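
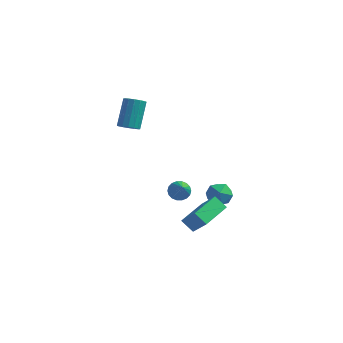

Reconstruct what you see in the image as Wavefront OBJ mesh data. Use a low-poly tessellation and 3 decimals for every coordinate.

v 0.643 -0.689 -2.734
v 1.308 -0.182 -3.2
v 1.752 -1.398 -1.92
v 2.417 -0.891 -2.386
v 1.83 -0.456 -1.768
v 1.144 -0.018 -2.272
v 1.916 -1.562 -2.848
v 1.23 -1.124 -3.352
v 2.095 -0.722 -3.27
v 2.041 -0.038 -2.603
v 1.019 -1.542 -2.517
v 0.965 -0.858 -1.85
v -1.669 1.108 -4.391
v -0.981 1.153 -4.66
v -0.991 -0.288 -2.889
v -0.988 1.393 -4.434
v -1.129 1.576 -4.2
v -1.378 1.667 -4.004
v -1.684 1.647 -3.884
v -1.987 1.52 -3.865
v -2.228 1.311 -3.951
v -2.357 1.062 -4.123
v -2.351 0.823 -4.349
v -2.209 0.639 -4.583
v -1.96 0.549 -4.779
v -1.654 0.569 -4.898
v -1.351 0.696 -4.917
v -1.111 0.904 -4.832
v -3.811 -1.986 3.093
v -3.136 -2.116 3.226
v -3.194 -0.804 4.8
v -3.869 -0.674 4.667
v -3.134 -1.838 2.994
v -3.192 -0.525 4.568
v -3.314 -1.599 2.789
v -3.371 -0.287 4.362
v -3.627 -1.464 2.665
v -3.684 -0.152 4.239
v -3.989 -1.469 2.656
v -4.046 -0.157 4.229
v -4.303 -1.613 2.764
v -4.361 -0.3 4.338
v -4.486 -1.856 2.96
v -4.544 -0.544 4.534
v -4.488 -2.135 3.192
v -4.546 -0.822 4.766
v -4.309 -2.373 3.398
v -4.366 -1.061 4.971
v -3.996 -2.508 3.521
v -4.053 -1.196 5.095
v -3.634 -2.503 3.531
v -3.691 -1.191 5.104
v -3.319 -2.36 3.422
v -3.377 -1.047 4.996
v 0.433 -4.673 -2.396
v 1.388 -5.113 -1.15
v 1.047 -2.699 -2.169
v 2.002 -3.139 -0.923
v 1.218 -4.841 -3.057
v 2.173 -5.281 -1.811
v 1.832 -2.867 -2.83
v 2.787 -3.307 -1.584
f 1 12 6
f 1 6 2
f 1 2 8
f 1 8 11
f 1 11 12
f 2 6 10
f 6 12 5
f 12 11 3
f 11 8 7
f 8 2 9
f 4 10 5
f 4 5 3
f 4 3 7
f 4 7 9
f 4 9 10
f 5 10 6
f 3 5 12
f 7 3 11
f 9 7 8
f 10 9 2
f 14 13 16
f 14 16 15
f 16 13 17
f 16 17 15
f 17 13 18
f 17 18 15
f 18 13 19
f 18 19 15
f 19 13 20
f 19 20 15
f 20 13 21
f 20 21 15
f 21 13 22
f 21 22 15
f 22 13 23
f 22 23 15
f 23 13 24
f 23 24 15
f 24 13 25
f 24 25 15
f 25 13 26
f 25 26 15
f 26 13 27
f 26 27 15
f 27 13 28
f 27 28 15
f 28 13 14
f 28 14 15
f 30 29 33
f 30 33 31
f 31 33 34
f 31 34 32
f 33 29 35
f 33 35 34
f 34 35 36
f 34 36 32
f 35 29 37
f 35 37 36
f 36 37 38
f 36 38 32
f 37 29 39
f 37 39 38
f 38 39 40
f 38 40 32
f 39 29 41
f 39 41 40
f 40 41 42
f 40 42 32
f 41 29 43
f 41 43 42
f 42 43 44
f 42 44 32
f 43 29 45
f 43 45 44
f 44 45 46
f 44 46 32
f 45 29 47
f 45 47 46
f 46 47 48
f 46 48 32
f 47 29 49
f 47 49 48
f 48 49 50
f 48 50 32
f 49 29 51
f 49 51 50
f 50 51 52
f 50 52 32
f 51 29 53
f 51 53 52
f 52 53 54
f 52 54 32
f 53 29 30
f 53 30 54
f 54 30 31
f 54 31 32
f 56 58 55
f 59 56 55
f 55 58 57
f 57 59 55
f 56 62 58
f 60 56 59
f 60 62 56
f 58 62 57
f 61 59 57
f 57 62 61
f 61 60 59
f 62 60 61



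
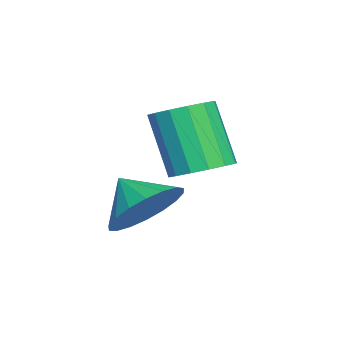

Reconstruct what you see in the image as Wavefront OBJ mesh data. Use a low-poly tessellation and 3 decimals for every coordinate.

v 0.031 -1.35 1.914
v 0.915 -1.866 2.027
v -0.491 -2.09 2.606
v 0.931 -1.56 2.368
v 0.77 -1.212 2.618
v 0.462 -0.891 2.73
v 0.068 -0.661 2.679
v -0.333 -0.568 2.477
v -0.661 -0.629 2.164
v -0.853 -0.833 1.801
v -0.87 -1.139 1.46
v -0.708 -1.487 1.21
v -0.4 -1.808 1.098
v -0.007 -2.038 1.149
v 0.394 -2.132 1.351
v 0.723 -2.07 1.664
v -0.841 -0.219 2.844
v -0.157 0.029 3.198
v -0.794 -0.572 4.851
v -1.479 -0.821 4.496
v -0.415 0.358 3.219
v -1.052 -0.243 4.871
v -0.788 0.533 3.138
v -1.425 -0.068 4.791
v -1.175 0.506 2.979
v -1.812 -0.095 4.631
v -1.472 0.285 2.784
v -2.11 -0.316 4.436
v -1.601 -0.072 2.605
v -2.238 -0.673 4.257
v -1.526 -0.468 2.489
v -2.163 -1.069 4.142
v -1.268 -0.797 2.469
v -1.905 -1.398 4.121
v -0.895 -0.972 2.549
v -1.532 -1.573 4.202
v -0.508 -0.945 2.709
v -1.145 -1.546 4.361
v -0.21 -0.724 2.904
v -0.848 -1.325 4.556
v -0.082 -0.367 3.083
v -0.719 -0.968 4.735
f 2 1 4
f 2 4 3
f 4 1 5
f 4 5 3
f 5 1 6
f 5 6 3
f 6 1 7
f 6 7 3
f 7 1 8
f 7 8 3
f 8 1 9
f 8 9 3
f 9 1 10
f 9 10 3
f 10 1 11
f 10 11 3
f 11 1 12
f 11 12 3
f 12 1 13
f 12 13 3
f 13 1 14
f 13 14 3
f 14 1 15
f 14 15 3
f 15 1 16
f 15 16 3
f 16 1 2
f 16 2 3
f 18 17 21
f 18 21 19
f 19 21 22
f 19 22 20
f 21 17 23
f 21 23 22
f 22 23 24
f 22 24 20
f 23 17 25
f 23 25 24
f 24 25 26
f 24 26 20
f 25 17 27
f 25 27 26
f 26 27 28
f 26 28 20
f 27 17 29
f 27 29 28
f 28 29 30
f 28 30 20
f 29 17 31
f 29 31 30
f 30 31 32
f 30 32 20
f 31 17 33
f 31 33 32
f 32 33 34
f 32 34 20
f 33 17 35
f 33 35 34
f 34 35 36
f 34 36 20
f 35 17 37
f 35 37 36
f 36 37 38
f 36 38 20
f 37 17 39
f 37 39 38
f 38 39 40
f 38 40 20
f 39 17 41
f 39 41 40
f 40 41 42
f 40 42 20
f 41 17 18
f 41 18 42
f 42 18 19
f 42 19 20



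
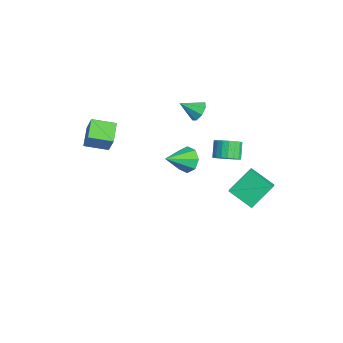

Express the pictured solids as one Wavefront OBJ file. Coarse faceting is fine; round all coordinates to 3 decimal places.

v -3.358 -4.471 2.012
v -2.642 -4.336 3.425
v -2.925 -3.068 1.659
v -2.21 -2.933 3.072
v -2.19 -4.967 1.468
v -1.475 -4.832 2.881
v -1.758 -3.564 1.115
v -1.042 -3.429 2.528
v 0.584 2.9 0.751
v 1.135 3.449 1.067
v 0.348 3.769 1.886
v -0.204 3.22 1.569
v 0.952 3.653 0.812
v 0.165 3.972 1.631
v 0.697 3.707 0.545
v -0.091 4.026 1.364
v 0.418 3.601 0.318
v -0.369 3.921 1.137
v 0.173 3.357 0.178
v -0.614 3.676 0.997
v 0.009 3.022 0.15
v -0.779 3.342 0.969
v -0.042 2.663 0.242
v -0.829 2.983 1.061
v 0.032 2.351 0.434
v -0.755 2.671 1.253
v 0.215 2.148 0.689
v -0.572 2.467 1.508
v 0.471 2.094 0.956
v -0.317 2.413 1.775
v 0.749 2.199 1.183
v -0.038 2.519 2.002
v 0.994 2.444 1.323
v 0.207 2.763 2.142
v 1.159 2.778 1.351
v 0.371 3.098 2.17
v 1.209 3.137 1.259
v 0.422 3.457 2.078
v 3.091 2.309 0.322
v 3.732 2.023 0.852
v 2.687 3.703 1.563
v 3.328 3.417 2.094
v 4.212 3.343 -0.474
v 4.853 3.057 0.057
v 3.808 4.737 0.768
v 4.449 4.451 1.298
v -3.288 2.36 1.916
v -2.588 2.341 2.184
v -3.612 1.26 2.684
v -2.937 2.667 2.503
v -3.491 2.813 2.478
v -3.927 2.693 2.124
v -3.988 2.379 1.647
v -3.639 2.053 1.328
v -3.085 1.907 1.354
v -2.649 2.026 1.708
v -2.11 1.309 -1.434
v -1.485 1.834 -0.97
v -1.57 -0.209 -0.446
v -2.126 1.818 -0.644
v -2.758 1.503 -0.782
v -3.011 1.074 -1.301
v -2.736 0.783 -1.899
v -2.094 0.799 -2.224
v -1.462 1.114 -2.087
v -1.21 1.543 -1.567
f 2 4 1
f 5 2 1
f 1 4 3
f 3 5 1
f 2 8 4
f 6 2 5
f 6 8 2
f 4 8 3
f 7 5 3
f 3 8 7
f 7 6 5
f 8 6 7
f 10 9 13
f 10 13 11
f 11 13 14
f 11 14 12
f 13 9 15
f 13 15 14
f 14 15 16
f 14 16 12
f 15 9 17
f 15 17 16
f 16 17 18
f 16 18 12
f 17 9 19
f 17 19 18
f 18 19 20
f 18 20 12
f 19 9 21
f 19 21 20
f 20 21 22
f 20 22 12
f 21 9 23
f 21 23 22
f 22 23 24
f 22 24 12
f 23 9 25
f 23 25 24
f 24 25 26
f 24 26 12
f 25 9 27
f 25 27 26
f 26 27 28
f 26 28 12
f 27 9 29
f 27 29 28
f 28 29 30
f 28 30 12
f 29 9 31
f 29 31 30
f 30 31 32
f 30 32 12
f 31 9 33
f 31 33 32
f 32 33 34
f 32 34 12
f 33 9 35
f 33 35 34
f 34 35 36
f 34 36 12
f 35 9 37
f 35 37 36
f 36 37 38
f 36 38 12
f 37 9 10
f 37 10 38
f 38 10 11
f 38 11 12
f 40 42 39
f 43 40 39
f 39 42 41
f 41 43 39
f 40 46 42
f 44 40 43
f 44 46 40
f 42 46 41
f 45 43 41
f 41 46 45
f 45 44 43
f 46 44 45
f 48 47 50
f 48 50 49
f 50 47 51
f 50 51 49
f 51 47 52
f 51 52 49
f 52 47 53
f 52 53 49
f 53 47 54
f 53 54 49
f 54 47 55
f 54 55 49
f 55 47 56
f 55 56 49
f 56 47 48
f 56 48 49
f 58 57 60
f 58 60 59
f 60 57 61
f 60 61 59
f 61 57 62
f 61 62 59
f 62 57 63
f 62 63 59
f 63 57 64
f 63 64 59
f 64 57 65
f 64 65 59
f 65 57 66
f 65 66 59
f 66 57 58
f 66 58 59



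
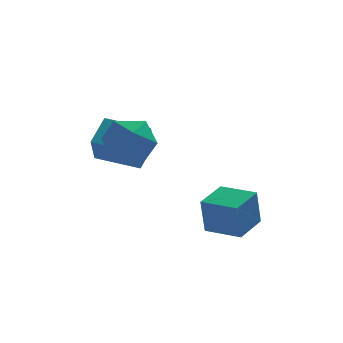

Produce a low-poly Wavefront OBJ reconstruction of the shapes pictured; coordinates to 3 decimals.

v 0.626 -0.117 -4.713
v 0.416 -0.338 -3
v 1.602 1.157 -4.43
v 1.392 0.936 -2.717
v 1.948 -1.136 -4.683
v 1.738 -1.357 -2.97
v 2.924 0.138 -4.4
v 2.714 -0.083 -2.687
v -3.809 1.573 -0.249
v -3.175 2.621 0.668
v -3.607 2.6 -1.562
v -2.973 3.648 -0.646
v -1.987 0.772 -0.594
v -1.353 1.82 0.322
v -1.785 1.799 -1.908
v -1.151 2.847 -0.991
v -2.48 0.086 1.212
v -1.791 -0.824 1.723
v -3.109 -1.196 -0.223
v -2.42 -2.106 0.288
v -3.429 -1.673 0.889
v -3.039 -0.88 1.776
v -1.861 -1.14 -0.276
v -1.471 -0.347 0.611
v -1.408 -1.582 0.804
v -2.377 -1.911 1.524
v -2.523 -0.109 -0.024
v -3.492 -0.438 0.696
f 2 4 1
f 5 2 1
f 1 4 3
f 3 5 1
f 2 8 4
f 6 2 5
f 6 8 2
f 4 8 3
f 7 5 3
f 3 8 7
f 7 6 5
f 8 6 7
f 10 12 9
f 13 10 9
f 9 12 11
f 11 13 9
f 10 16 12
f 14 10 13
f 14 16 10
f 12 16 11
f 15 13 11
f 11 16 15
f 15 14 13
f 16 14 15
f 17 28 22
f 17 22 18
f 17 18 24
f 17 24 27
f 17 27 28
f 18 22 26
f 22 28 21
f 28 27 19
f 27 24 23
f 24 18 25
f 20 26 21
f 20 21 19
f 20 19 23
f 20 23 25
f 20 25 26
f 21 26 22
f 19 21 28
f 23 19 27
f 25 23 24
f 26 25 18



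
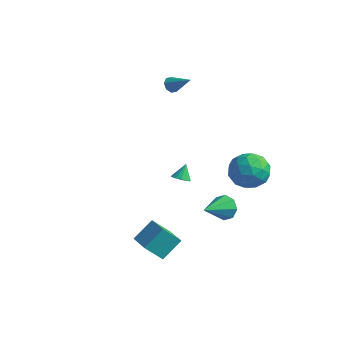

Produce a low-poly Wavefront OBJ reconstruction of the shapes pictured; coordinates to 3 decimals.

v 1.831 3.511 -1.39
v 2.999 3.92 -1.295
v 2.401 1.72 -0.685
v 3.569 2.129 -0.59
v 2.691 2.576 0.165
v 2.339 3.683 -0.271
v 3.061 1.957 -1.709
v 2.709 3.064 -2.145
v 3.759 2.959 -1.492
v 3.53 3.342 -0.334
v 1.87 2.298 -1.646
v 1.641 2.681 -0.488
v 2.365 3.873 -1.404
v 3.035 1.767 -0.576
v 2.519 2.03 -0.132
v 3.205 2.271 -0.076
v 1.977 3.734 -0.803
v 2.663 3.974 -0.747
v 2.482 3.184 0.111
v 2.737 1.666 -1.233
v 3.423 1.906 -1.177
v 2.195 3.369 -1.904
v 2.881 3.61 -1.848
v 2.918 2.456 -2.091
v 3.498 3.549 -1.464
v 3.833 2.496 -1.05
v 3.535 2.395 -1.707
v 3.328 3.045 -1.963
v 3.364 3.774 -0.784
v 3.699 2.721 -0.369
v 3.183 2.984 0.074
v 2.976 3.635 -0.182
v 3.81 3.209 -0.899
v 1.701 2.919 -1.611
v 2.036 1.866 -1.196
v 2.424 2.005 -1.798
v 2.217 2.656 -2.054
v 1.567 3.144 -0.93
v 1.902 2.091 -0.516
v 2.072 2.595 -0.017
v 1.865 3.245 -0.273
v 1.59 2.431 -1.081
v -2.771 2.67 3.529
v -2.475 2.76 3.074
v -1.529 2.83 4.371
v -2.631 3.115 3.238
v -2.87 3.209 3.572
v -3.051 2.987 3.88
v -3.068 2.579 3.983
v -2.911 2.225 3.819
v -2.673 2.131 3.486
v -2.492 2.352 3.177
v 2.892 0.591 -2.67
v 3.293 0.876 -2.002
v 2.888 -1.091 -1.95
v 2.662 0.905 -1.937
v 2.165 0.751 -2.302
v 2.095 0.502 -2.882
v 2.491 0.306 -3.338
v 3.122 0.277 -3.403
v 3.619 0.432 -3.038
v 3.689 0.68 -2.458
v 1.438 -3.506 -4.499
v 0.826 -4.238 -3.488
v 1.711 -2.395 -3.528
v 1.099 -3.127 -2.518
v 2.801 -4.153 -4.142
v 2.189 -4.885 -3.132
v 3.074 -3.042 -3.172
v 2.462 -3.774 -2.161
v 0.25 0.058 -1.342
v 0.793 0.148 -1.336
v 0.15 0.602 -0.498
v 0.684 0.363 -1.487
v 0.46 0.496 -1.6
v 0.179 0.512 -1.644
v -0.083 0.406 -1.607
v -0.255 0.207 -1.499
v -0.292 -0.032 -1.349
v -0.184 -0.247 -1.197
v 0.041 -0.381 -1.085
v 0.322 -0.397 -1.041
v 0.583 -0.291 -1.078
v 0.756 -0.092 -1.186
f 1 38 17
f 38 12 41
f 17 41 6
f 38 41 17
f 1 17 13
f 17 6 18
f 13 18 2
f 17 18 13
f 1 13 22
f 13 2 23
f 22 23 8
f 13 23 22
f 1 22 34
f 22 8 37
f 34 37 11
f 22 37 34
f 1 34 38
f 34 11 42
f 38 42 12
f 34 42 38
f 2 18 29
f 18 6 32
f 29 32 10
f 18 32 29
f 6 41 19
f 41 12 40
f 19 40 5
f 41 40 19
f 12 42 39
f 42 11 35
f 39 35 3
f 42 35 39
f 11 37 36
f 37 8 24
f 36 24 7
f 37 24 36
f 8 23 28
f 23 2 25
f 28 25 9
f 23 25 28
f 4 30 16
f 30 10 31
f 16 31 5
f 30 31 16
f 4 16 14
f 16 5 15
f 14 15 3
f 16 15 14
f 4 14 21
f 14 3 20
f 21 20 7
f 14 20 21
f 4 21 26
f 21 7 27
f 26 27 9
f 21 27 26
f 4 26 30
f 26 9 33
f 30 33 10
f 26 33 30
f 5 31 19
f 31 10 32
f 19 32 6
f 31 32 19
f 3 15 39
f 15 5 40
f 39 40 12
f 15 40 39
f 7 20 36
f 20 3 35
f 36 35 11
f 20 35 36
f 9 27 28
f 27 7 24
f 28 24 8
f 27 24 28
f 10 33 29
f 33 9 25
f 29 25 2
f 33 25 29
f 44 43 46
f 44 46 45
f 46 43 47
f 46 47 45
f 47 43 48
f 47 48 45
f 48 43 49
f 48 49 45
f 49 43 50
f 49 50 45
f 50 43 51
f 50 51 45
f 51 43 52
f 51 52 45
f 52 43 44
f 52 44 45
f 54 53 56
f 54 56 55
f 56 53 57
f 56 57 55
f 57 53 58
f 57 58 55
f 58 53 59
f 58 59 55
f 59 53 60
f 59 60 55
f 60 53 61
f 60 61 55
f 61 53 62
f 61 62 55
f 62 53 54
f 62 54 55
f 64 66 63
f 67 64 63
f 63 66 65
f 65 67 63
f 64 70 66
f 68 64 67
f 68 70 64
f 66 70 65
f 69 67 65
f 65 70 69
f 69 68 67
f 70 68 69
f 72 71 74
f 72 74 73
f 74 71 75
f 74 75 73
f 75 71 76
f 75 76 73
f 76 71 77
f 76 77 73
f 77 71 78
f 77 78 73
f 78 71 79
f 78 79 73
f 79 71 80
f 79 80 73
f 80 71 81
f 80 81 73
f 81 71 82
f 81 82 73
f 82 71 83
f 82 83 73
f 83 71 84
f 83 84 73
f 84 71 72
f 84 72 73



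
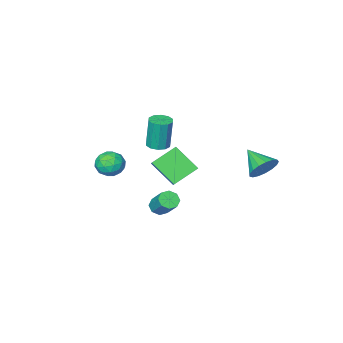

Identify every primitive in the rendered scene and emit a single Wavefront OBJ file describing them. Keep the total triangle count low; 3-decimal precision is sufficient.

v 3.898 3.045 -1.927
v 4.159 3.428 -2.324
v 4.282 4.498 -1.209
v 4.022 4.115 -0.813
v 3.694 3.471 -2.313
v 3.817 4.541 -1.199
v 3.349 3.264 -2.077
v 3.472 4.334 -0.962
v 3.326 2.929 -1.752
v 3.449 3.999 -0.638
v 3.638 2.662 -1.531
v 3.761 3.732 -0.416
v 4.103 2.619 -1.541
v 4.226 3.689 -0.427
v 4.448 2.826 -1.778
v 4.571 3.896 -0.663
v 4.471 3.161 -2.102
v 4.594 4.231 -0.988
v -2.095 4.267 -0.527
v -1.466 4.629 0.086
v -2.045 2.833 0.267
v -1.869 4.72 0.277
v -2.324 4.708 0.283
v -2.726 4.594 0.104
v -2.983 4.406 -0.22
v -3.038 4.186 -0.614
v -2.876 3.984 -0.988
v -2.535 3.848 -1.257
v -2.094 3.807 -1.358
v -1.653 3.872 -1.269
v -1.313 4.027 -1.01
v -1.152 4.237 -0.64
v -1.208 4.455 -0.244
v 1.398 -1.428 -1.769
v -0.082 -1.241 -0.913
v 0.838 -0.092 -3.029
v -0.642 0.095 -2.173
v 1.782 -0.775 -1.247
v 0.302 -0.588 -0.391
v 1.222 0.561 -2.507
v -0.258 0.748 -1.651
v -0.691 -3.783 -2.122
v -0.006 -3.998 -2.066
v -0.144 -3.912 -0.023
v -0.829 -3.697 -0.078
v -0.01 -3.553 -2.085
v -0.148 -3.467 -0.042
v -0.273 -3.197 -2.118
v -0.411 -3.11 -0.075
v -0.697 -3.064 -2.153
v -0.835 -2.978 -0.109
v -1.118 -3.206 -2.175
v -1.256 -3.119 -0.131
v -1.376 -3.568 -2.177
v -1.514 -3.482 -0.134
v -1.372 -4.013 -2.158
v -1.51 -3.927 -0.115
v -1.109 -4.37 -2.125
v -1.247 -4.283 -0.082
v -0.685 -4.502 -2.091
v -0.823 -4.416 -0.047
v -0.264 -4.361 -2.069
v -0.402 -4.274 -0.025
v 1.971 -3.184 -2.706
v 2.716 -2.68 -2.448
v 2.724 -4.46 -2.392
v 3.469 -3.956 -2.134
v 2.693 -3.943 -1.612
v 2.227 -3.155 -1.806
v 3.213 -3.985 -3.034
v 2.747 -3.197 -3.228
v 3.484 -3.176 -2.651
v 3.162 -3.15 -1.772
v 2.278 -3.99 -3.068
v 1.956 -3.964 -2.189
v 2.277 -2.82 -2.604
v 3.163 -4.32 -2.236
v 2.706 -4.312 -1.929
v 3.144 -4.016 -1.777
v 1.99 -3.099 -2.227
v 2.428 -2.803 -2.076
v 2.414 -3.545 -1.584
v 3.012 -4.337 -2.764
v 3.45 -4.041 -2.613
v 2.296 -3.124 -3.063
v 2.734 -2.828 -2.911
v 3.026 -3.595 -3.256
v 3.167 -2.815 -2.572
v 3.609 -3.565 -2.388
v 3.459 -3.582 -2.916
v 3.185 -3.119 -3.03
v 2.978 -2.8 -2.056
v 3.421 -3.55 -1.871
v 2.964 -3.542 -1.565
v 2.69 -3.079 -1.678
v 3.429 -3.091 -2.175
v 2.019 -3.59 -2.969
v 2.462 -4.34 -2.784
v 2.75 -4.061 -3.162
v 2.476 -3.598 -3.275
v 1.831 -3.575 -2.452
v 2.273 -4.325 -2.268
v 2.255 -4.021 -1.81
v 1.981 -3.558 -1.924
v 2.011 -4.049 -2.665
f 2 1 5
f 2 5 3
f 3 5 6
f 3 6 4
f 5 1 7
f 5 7 6
f 6 7 8
f 6 8 4
f 7 1 9
f 7 9 8
f 8 9 10
f 8 10 4
f 9 1 11
f 9 11 10
f 10 11 12
f 10 12 4
f 11 1 13
f 11 13 12
f 12 13 14
f 12 14 4
f 13 1 15
f 13 15 14
f 14 15 16
f 14 16 4
f 15 1 17
f 15 17 16
f 16 17 18
f 16 18 4
f 17 1 2
f 17 2 18
f 18 2 3
f 18 3 4
f 20 19 22
f 20 22 21
f 22 19 23
f 22 23 21
f 23 19 24
f 23 24 21
f 24 19 25
f 24 25 21
f 25 19 26
f 25 26 21
f 26 19 27
f 26 27 21
f 27 19 28
f 27 28 21
f 28 19 29
f 28 29 21
f 29 19 30
f 29 30 21
f 30 19 31
f 30 31 21
f 31 19 32
f 31 32 21
f 32 19 33
f 32 33 21
f 33 19 20
f 33 20 21
f 35 37 34
f 38 35 34
f 34 37 36
f 36 38 34
f 35 41 37
f 39 35 38
f 39 41 35
f 37 41 36
f 40 38 36
f 36 41 40
f 40 39 38
f 41 39 40
f 43 42 46
f 43 46 44
f 44 46 47
f 44 47 45
f 46 42 48
f 46 48 47
f 47 48 49
f 47 49 45
f 48 42 50
f 48 50 49
f 49 50 51
f 49 51 45
f 50 42 52
f 50 52 51
f 51 52 53
f 51 53 45
f 52 42 54
f 52 54 53
f 53 54 55
f 53 55 45
f 54 42 56
f 54 56 55
f 55 56 57
f 55 57 45
f 56 42 58
f 56 58 57
f 57 58 59
f 57 59 45
f 58 42 60
f 58 60 59
f 59 60 61
f 59 61 45
f 60 42 62
f 60 62 61
f 61 62 63
f 61 63 45
f 62 42 43
f 62 43 63
f 63 43 44
f 63 44 45
f 64 101 80
f 101 75 104
f 80 104 69
f 101 104 80
f 64 80 76
f 80 69 81
f 76 81 65
f 80 81 76
f 64 76 85
f 76 65 86
f 85 86 71
f 76 86 85
f 64 85 97
f 85 71 100
f 97 100 74
f 85 100 97
f 64 97 101
f 97 74 105
f 101 105 75
f 97 105 101
f 65 81 92
f 81 69 95
f 92 95 73
f 81 95 92
f 69 104 82
f 104 75 103
f 82 103 68
f 104 103 82
f 75 105 102
f 105 74 98
f 102 98 66
f 105 98 102
f 74 100 99
f 100 71 87
f 99 87 70
f 100 87 99
f 71 86 91
f 86 65 88
f 91 88 72
f 86 88 91
f 67 93 79
f 93 73 94
f 79 94 68
f 93 94 79
f 67 79 77
f 79 68 78
f 77 78 66
f 79 78 77
f 67 77 84
f 77 66 83
f 84 83 70
f 77 83 84
f 67 84 89
f 84 70 90
f 89 90 72
f 84 90 89
f 67 89 93
f 89 72 96
f 93 96 73
f 89 96 93
f 68 94 82
f 94 73 95
f 82 95 69
f 94 95 82
f 66 78 102
f 78 68 103
f 102 103 75
f 78 103 102
f 70 83 99
f 83 66 98
f 99 98 74
f 83 98 99
f 72 90 91
f 90 70 87
f 91 87 71
f 90 87 91
f 73 96 92
f 96 72 88
f 92 88 65
f 96 88 92



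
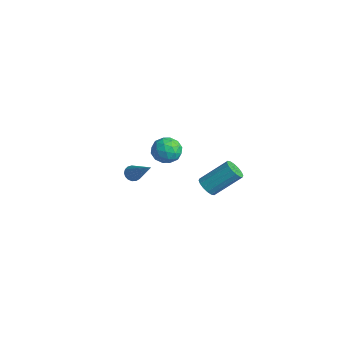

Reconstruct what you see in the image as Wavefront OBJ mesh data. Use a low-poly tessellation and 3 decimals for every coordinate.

v 3.647 -2.037 3.167
v 3.998 -2.469 3.482
v 4.544 -1.115 4.729
v 4.193 -0.683 4.413
v 4.202 -2.342 3.255
v 4.749 -0.988 4.502
v 4.258 -2.134 3.004
v 4.804 -0.78 4.25
v 4.15 -1.899 2.796
v 4.696 -0.545 4.043
v 3.907 -1.702 2.688
v 4.454 -0.347 3.935
v 3.595 -1.594 2.708
v 4.141 -0.24 3.955
v 3.296 -1.605 2.851
v 3.842 -0.251 4.098
v 3.091 -1.732 3.078
v 3.638 -0.378 4.325
v 3.036 -1.94 3.33
v 3.582 -0.586 4.576
v 3.144 -2.175 3.537
v 3.69 -0.821 4.784
v 3.386 -2.373 3.645
v 3.933 -1.018 4.892
v 3.699 -2.48 3.625
v 4.245 -1.126 4.872
v -2.86 0.286 1.354
v -2.381 -0.39 0.918
v -4.079 -0.61 1.402
v -3.6 -1.286 0.966
v -3.381 -1.048 1.845
v -2.627 -0.495 1.815
v -3.833 -0.505 0.505
v -3.079 0.048 0.475
v -2.982 -0.879 0.394
v -2.703 -1.214 1.222
v -3.757 0.214 1.098
v -3.478 -0.121 1.926
v -2.513 0.027 1.132
v -3.947 -1.027 1.188
v -3.818 -0.887 1.705
v -3.536 -1.284 1.449
v -2.658 -0.035 1.659
v -2.376 -0.432 1.403
v -2.964 -0.819 1.947
v -4.084 -0.568 0.917
v -3.802 -0.965 0.661
v -2.924 0.284 0.871
v -2.642 -0.113 0.615
v -3.496 -0.181 0.373
v -2.585 -0.658 0.568
v -3.302 -1.185 0.596
v -3.439 -0.726 0.325
v -2.995 -0.4 0.307
v -2.421 -0.855 1.054
v -3.138 -1.382 1.082
v -3.009 -1.242 1.599
v -2.566 -0.917 1.581
v -2.774 -1.143 0.746
v -3.322 0.382 1.238
v -4.039 -0.145 1.266
v -3.894 -0.083 0.739
v -3.451 0.242 0.721
v -3.158 0.185 1.724
v -3.875 -0.342 1.752
v -3.465 -0.6 2.013
v -3.021 -0.274 1.995
v -3.686 0.143 1.574
v -1.065 -3.798 1.842
v -0.78 -3.552 1.484
v 0.525 -3.582 3.258
v -0.905 -3.368 1.597
v -1.066 -3.283 1.765
v -1.228 -3.316 1.952
v -1.352 -3.459 2.113
v -1.411 -3.68 2.212
v -1.39 -3.928 2.227
v -1.295 -4.145 2.153
v -1.147 -4.284 2.008
v -0.981 -4.311 1.825
v -0.833 -4.22 1.646
v -0.739 -4.033 1.512
v -0.72 -3.791 1.453
f 2 1 5
f 2 5 3
f 3 5 6
f 3 6 4
f 5 1 7
f 5 7 6
f 6 7 8
f 6 8 4
f 7 1 9
f 7 9 8
f 8 9 10
f 8 10 4
f 9 1 11
f 9 11 10
f 10 11 12
f 10 12 4
f 11 1 13
f 11 13 12
f 12 13 14
f 12 14 4
f 13 1 15
f 13 15 14
f 14 15 16
f 14 16 4
f 15 1 17
f 15 17 16
f 16 17 18
f 16 18 4
f 17 1 19
f 17 19 18
f 18 19 20
f 18 20 4
f 19 1 21
f 19 21 20
f 20 21 22
f 20 22 4
f 21 1 23
f 21 23 22
f 22 23 24
f 22 24 4
f 23 1 25
f 23 25 24
f 24 25 26
f 24 26 4
f 25 1 2
f 25 2 26
f 26 2 3
f 26 3 4
f 27 64 43
f 64 38 67
f 43 67 32
f 64 67 43
f 27 43 39
f 43 32 44
f 39 44 28
f 43 44 39
f 27 39 48
f 39 28 49
f 48 49 34
f 39 49 48
f 27 48 60
f 48 34 63
f 60 63 37
f 48 63 60
f 27 60 64
f 60 37 68
f 64 68 38
f 60 68 64
f 28 44 55
f 44 32 58
f 55 58 36
f 44 58 55
f 32 67 45
f 67 38 66
f 45 66 31
f 67 66 45
f 38 68 65
f 68 37 61
f 65 61 29
f 68 61 65
f 37 63 62
f 63 34 50
f 62 50 33
f 63 50 62
f 34 49 54
f 49 28 51
f 54 51 35
f 49 51 54
f 30 56 42
f 56 36 57
f 42 57 31
f 56 57 42
f 30 42 40
f 42 31 41
f 40 41 29
f 42 41 40
f 30 40 47
f 40 29 46
f 47 46 33
f 40 46 47
f 30 47 52
f 47 33 53
f 52 53 35
f 47 53 52
f 30 52 56
f 52 35 59
f 56 59 36
f 52 59 56
f 31 57 45
f 57 36 58
f 45 58 32
f 57 58 45
f 29 41 65
f 41 31 66
f 65 66 38
f 41 66 65
f 33 46 62
f 46 29 61
f 62 61 37
f 46 61 62
f 35 53 54
f 53 33 50
f 54 50 34
f 53 50 54
f 36 59 55
f 59 35 51
f 55 51 28
f 59 51 55
f 70 69 72
f 70 72 71
f 72 69 73
f 72 73 71
f 73 69 74
f 73 74 71
f 74 69 75
f 74 75 71
f 75 69 76
f 75 76 71
f 76 69 77
f 76 77 71
f 77 69 78
f 77 78 71
f 78 69 79
f 78 79 71
f 79 69 80
f 79 80 71
f 80 69 81
f 80 81 71
f 81 69 82
f 81 82 71
f 82 69 83
f 82 83 71
f 83 69 70
f 83 70 71



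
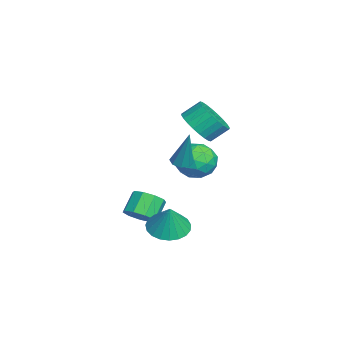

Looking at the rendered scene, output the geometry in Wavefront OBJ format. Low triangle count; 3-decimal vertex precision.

v 2.035 -0.812 -3.497
v 2.934 -1.164 -3.826
v 2.585 -0.728 -2.083
v 2.982 -0.745 -3.87
v 2.866 -0.338 -3.849
v 2.607 -0.012 -3.768
v 2.248 0.175 -3.64
v 1.853 0.191 -3.487
v 1.489 0.034 -3.336
v 1.22 -0.27 -3.213
v 1.091 -0.667 -3.139
v 1.126 -1.09 -3.127
v 1.318 -1.464 -3.179
v 1.634 -1.726 -3.286
v 2.019 -1.83 -3.43
v 2.407 -1.758 -3.585
v 2.731 -1.523 -3.725
v -0.487 -2.192 -4.295
v 0.05 -2.443 -3.701
v -0.735 -2.02 -2.811
v -1.273 -1.768 -3.405
v 0.167 -1.902 -3.855
v -0.618 -1.479 -2.965
v -0.022 -1.497 -4.215
v -0.808 -1.073 -3.325
v -0.429 -1.416 -4.613
v -1.215 -0.993 -3.723
v -0.863 -1.699 -4.861
v -1.649 -1.275 -3.972
v -1.122 -2.212 -4.845
v -1.907 -1.788 -3.956
v -1.083 -2.715 -4.571
v -1.868 -2.292 -3.682
v -0.766 -2.974 -4.168
v -1.551 -2.551 -3.279
v -0.318 -2.867 -3.824
v -1.104 -2.443 -2.935
v 0.645 1.182 0.206
v 1.218 0.449 -0.284
v -0.778 0.351 -0.216
v -0.205 -0.382 -0.706
v -0.173 -0.304 0.342
v 0.707 0.21 0.603
v -0.267 0.59 -1.103
v 0.613 1.104 -0.842
v 0.655 0.083 -1.093
v 0.713 -0.469 -0.2
v -0.273 1.269 -0.3
v -0.215 0.717 0.593
v 1.057 0.889 -0.002
v -0.617 -0.089 -0.498
v -0.598 -0.042 0.118
v -0.261 -0.473 -0.17
v 0.756 0.748 0.519
v 1.093 0.317 0.231
v 0.275 -0.125 0.599
v -0.653 0.483 -0.731
v -0.316 0.052 -1.019
v 0.701 1.273 -0.33
v 1.038 0.842 -0.618
v 0.165 0.925 -1.099
v 1.062 0.243 -0.766
v 0.226 -0.246 -1.014
v 0.189 0.325 -1.247
v 0.707 0.627 -1.094
v 1.096 -0.082 -0.241
v 0.26 -0.57 -0.489
v 0.279 -0.524 0.127
v 0.796 -0.222 0.281
v 0.765 -0.297 -0.716
v 0.18 1.37 -0.011
v -0.656 0.882 -0.259
v -0.356 1.022 -0.781
v 0.161 1.324 -0.627
v 0.214 1.046 0.514
v -0.622 0.557 0.266
v -0.267 0.173 0.594
v 0.251 0.475 0.747
v -0.325 1.097 0.216
v 1.825 -0.244 0.528
v 2.177 0.116 0.362
v 2.355 0.124 2.452
v 1.811 0.277 0.432
v 1.453 0.132 0.558
v 1.314 -0.233 0.666
v 1.474 -0.605 0.693
v 1.84 -0.765 0.623
v 2.197 -0.621 0.497
v 2.337 -0.256 0.389
v -3.442 0.373 0.109
v -2.677 -0.016 0.749
v -2.853 0.859 1.49
v -3.618 1.247 0.851
v -2.456 0.238 0.502
v -2.632 1.113 1.244
v -2.385 0.512 0.196
v -2.561 1.387 0.937
v -2.474 0.765 -0.124
v -2.65 1.64 0.617
v -2.711 0.958 -0.408
v -2.887 1.833 0.333
v -3.06 1.062 -0.614
v -3.236 1.937 0.128
v -3.466 1.061 -0.709
v -3.642 1.936 0.032
v -3.869 0.956 -0.68
v -4.045 1.83 0.061
v -4.207 0.761 -0.53
v -4.383 1.636 0.211
v -4.428 0.507 -0.284
v -4.604 1.382 0.458
v -4.499 0.233 0.023
v -4.675 1.108 0.764
v -4.41 -0.02 0.343
v -4.586 0.855 1.084
v -4.173 -0.213 0.627
v -4.349 0.662 1.368
v -3.824 -0.317 0.832
v -4 0.558 1.574
v -3.418 -0.316 0.928
v -3.594 0.559 1.669
v -3.015 -0.21 0.899
v -3.191 0.664 1.64
f 2 1 4
f 2 4 3
f 4 1 5
f 4 5 3
f 5 1 6
f 5 6 3
f 6 1 7
f 6 7 3
f 7 1 8
f 7 8 3
f 8 1 9
f 8 9 3
f 9 1 10
f 9 10 3
f 10 1 11
f 10 11 3
f 11 1 12
f 11 12 3
f 12 1 13
f 12 13 3
f 13 1 14
f 13 14 3
f 14 1 15
f 14 15 3
f 15 1 16
f 15 16 3
f 16 1 17
f 16 17 3
f 17 1 2
f 17 2 3
f 19 18 22
f 19 22 20
f 20 22 23
f 20 23 21
f 22 18 24
f 22 24 23
f 23 24 25
f 23 25 21
f 24 18 26
f 24 26 25
f 25 26 27
f 25 27 21
f 26 18 28
f 26 28 27
f 27 28 29
f 27 29 21
f 28 18 30
f 28 30 29
f 29 30 31
f 29 31 21
f 30 18 32
f 30 32 31
f 31 32 33
f 31 33 21
f 32 18 34
f 32 34 33
f 33 34 35
f 33 35 21
f 34 18 36
f 34 36 35
f 35 36 37
f 35 37 21
f 36 18 19
f 36 19 37
f 37 19 20
f 37 20 21
f 38 75 54
f 75 49 78
f 54 78 43
f 75 78 54
f 38 54 50
f 54 43 55
f 50 55 39
f 54 55 50
f 38 50 59
f 50 39 60
f 59 60 45
f 50 60 59
f 38 59 71
f 59 45 74
f 71 74 48
f 59 74 71
f 38 71 75
f 71 48 79
f 75 79 49
f 71 79 75
f 39 55 66
f 55 43 69
f 66 69 47
f 55 69 66
f 43 78 56
f 78 49 77
f 56 77 42
f 78 77 56
f 49 79 76
f 79 48 72
f 76 72 40
f 79 72 76
f 48 74 73
f 74 45 61
f 73 61 44
f 74 61 73
f 45 60 65
f 60 39 62
f 65 62 46
f 60 62 65
f 41 67 53
f 67 47 68
f 53 68 42
f 67 68 53
f 41 53 51
f 53 42 52
f 51 52 40
f 53 52 51
f 41 51 58
f 51 40 57
f 58 57 44
f 51 57 58
f 41 58 63
f 58 44 64
f 63 64 46
f 58 64 63
f 41 63 67
f 63 46 70
f 67 70 47
f 63 70 67
f 42 68 56
f 68 47 69
f 56 69 43
f 68 69 56
f 40 52 76
f 52 42 77
f 76 77 49
f 52 77 76
f 44 57 73
f 57 40 72
f 73 72 48
f 57 72 73
f 46 64 65
f 64 44 61
f 65 61 45
f 64 61 65
f 47 70 66
f 70 46 62
f 66 62 39
f 70 62 66
f 81 80 83
f 81 83 82
f 83 80 84
f 83 84 82
f 84 80 85
f 84 85 82
f 85 80 86
f 85 86 82
f 86 80 87
f 86 87 82
f 87 80 88
f 87 88 82
f 88 80 89
f 88 89 82
f 89 80 81
f 89 81 82
f 91 90 94
f 91 94 92
f 92 94 95
f 92 95 93
f 94 90 96
f 94 96 95
f 95 96 97
f 95 97 93
f 96 90 98
f 96 98 97
f 97 98 99
f 97 99 93
f 98 90 100
f 98 100 99
f 99 100 101
f 99 101 93
f 100 90 102
f 100 102 101
f 101 102 103
f 101 103 93
f 102 90 104
f 102 104 103
f 103 104 105
f 103 105 93
f 104 90 106
f 104 106 105
f 105 106 107
f 105 107 93
f 106 90 108
f 106 108 107
f 107 108 109
f 107 109 93
f 108 90 110
f 108 110 109
f 109 110 111
f 109 111 93
f 110 90 112
f 110 112 111
f 111 112 113
f 111 113 93
f 112 90 114
f 112 114 113
f 113 114 115
f 113 115 93
f 114 90 116
f 114 116 115
f 115 116 117
f 115 117 93
f 116 90 118
f 116 118 117
f 117 118 119
f 117 119 93
f 118 90 120
f 118 120 119
f 119 120 121
f 119 121 93
f 120 90 122
f 120 122 121
f 121 122 123
f 121 123 93
f 122 90 91
f 122 91 123
f 123 91 92
f 123 92 93



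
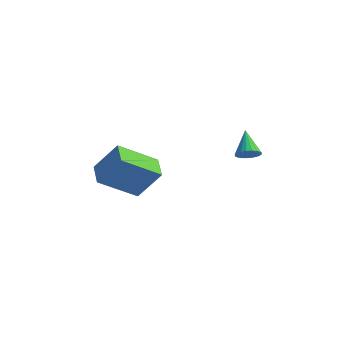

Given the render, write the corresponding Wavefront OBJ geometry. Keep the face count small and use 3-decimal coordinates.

v 2.81 -2.639 3.315
v 3.238 -2.339 3.181
v 2.35 -1.701 3.945
v 3.097 -2.296 3.013
v 2.905 -2.312 2.897
v 2.697 -2.384 2.853
v 2.509 -2.501 2.889
v 2.372 -2.642 2.999
v 2.312 -2.782 3.164
v 2.337 -2.897 3.354
v 2.445 -2.968 3.538
v 2.615 -2.982 3.684
v 2.819 -2.937 3.766
v 3.022 -2.84 3.77
v 3.188 -2.709 3.695
v 3.288 -2.565 3.554
v 3.306 -2.434 3.373
v -1.465 -3.681 0.184
v -2.836 -4.584 1.395
v -1.989 -2.785 0.258
v -3.36 -3.688 1.469
v -0.58 -3.272 1.491
v -1.951 -4.175 2.702
v -1.104 -2.376 1.565
v -2.475 -3.279 2.776
f 2 1 4
f 2 4 3
f 4 1 5
f 4 5 3
f 5 1 6
f 5 6 3
f 6 1 7
f 6 7 3
f 7 1 8
f 7 8 3
f 8 1 9
f 8 9 3
f 9 1 10
f 9 10 3
f 10 1 11
f 10 11 3
f 11 1 12
f 11 12 3
f 12 1 13
f 12 13 3
f 13 1 14
f 13 14 3
f 14 1 15
f 14 15 3
f 15 1 16
f 15 16 3
f 16 1 17
f 16 17 3
f 17 1 2
f 17 2 3
f 19 21 18
f 22 19 18
f 18 21 20
f 20 22 18
f 19 25 21
f 23 19 22
f 23 25 19
f 21 25 20
f 24 22 20
f 20 25 24
f 24 23 22
f 25 23 24



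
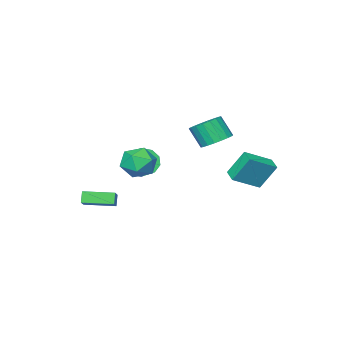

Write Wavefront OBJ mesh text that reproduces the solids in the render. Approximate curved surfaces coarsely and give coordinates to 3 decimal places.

v -0.053 -2.908 0.399
v 0.647 -2.85 -0.327
v 1.094 -1.955 0.176
v 0.393 -2.012 0.901
v 0.157 -2.506 -0.504
v 0.604 -1.611 -0.001
v -0.413 -2.316 -0.336
v 0.034 -1.42 0.166
v -0.846 -2.351 0.112
v -0.399 -1.456 0.614
v -0.976 -2.6 0.67
v -0.53 -1.704 1.172
v -0.754 -2.965 1.124
v -0.307 -2.07 1.627
v -0.264 -3.309 1.301
v 0.183 -2.414 1.804
v 0.306 -3.5 1.134
v 0.753 -2.604 1.636
v 0.739 -3.464 0.686
v 1.186 -2.569 1.188
v 0.87 -3.216 0.128
v 1.316 -2.32 0.63
v -4.508 1.985 -0.564
v -5.164 2.686 1.064
v -4.115 2.866 -0.785
v -4.771 3.567 0.843
v -2.869 1.473 0.317
v -3.525 2.174 1.945
v -2.476 2.354 0.096
v -3.132 3.055 1.724
v -3.605 -0.245 2.043
v -2.631 0.089 2.053
v -2.381 -0.68 3.387
v -3.355 -1.015 3.377
v -2.854 0.417 2.284
v -2.604 -0.352 3.618
v -3.226 0.613 2.467
v -2.975 -0.156 3.801
v -3.672 0.639 2.566
v -3.422 -0.13 3.9
v -4.106 0.49 2.561
v -3.856 -0.279 3.895
v -4.44 0.196 2.454
v -4.19 -0.573 3.788
v -4.609 -0.186 2.265
v -4.359 -0.955 3.599
v -4.579 -0.58 2.033
v -4.329 -1.349 3.367
v -4.356 -0.908 1.802
v -4.106 -1.677 3.136
v -3.985 -1.104 1.619
v -3.734 -1.873 2.953
v -3.538 -1.13 1.52
v -3.288 -1.899 2.854
v -3.104 -0.981 1.525
v -2.854 -1.75 2.859
v -2.77 -0.687 1.632
v -2.52 -1.456 2.966
v -2.601 -0.305 1.821
v -2.351 -1.074 3.155
v 3.221 -3.81 -1.424
v 3.963 -3.063 -0.808
v 1.911 -2.476 -1.464
v 2.653 -1.729 -0.848
v 3.527 -3.531 -2.132
v 4.269 -2.784 -1.516
v 2.217 -2.197 -2.172
v 2.959 -1.45 -1.556
v 2.568 1.441 2.663
v 3.42 0.739 3.008
v 2.02 0.161 1.412
v 2.872 -0.541 1.757
v 1.98 -0.325 2.461
v 2.319 0.466 3.234
v 3.121 0.434 1.186
v 3.46 1.225 1.959
v 3.762 0.117 2.095
v 3.057 -0.352 2.883
v 2.383 1.252 1.537
v 1.678 0.783 2.325
f 2 1 5
f 2 5 3
f 3 5 6
f 3 6 4
f 5 1 7
f 5 7 6
f 6 7 8
f 6 8 4
f 7 1 9
f 7 9 8
f 8 9 10
f 8 10 4
f 9 1 11
f 9 11 10
f 10 11 12
f 10 12 4
f 11 1 13
f 11 13 12
f 12 13 14
f 12 14 4
f 13 1 15
f 13 15 14
f 14 15 16
f 14 16 4
f 15 1 17
f 15 17 16
f 16 17 18
f 16 18 4
f 17 1 19
f 17 19 18
f 18 19 20
f 18 20 4
f 19 1 21
f 19 21 20
f 20 21 22
f 20 22 4
f 21 1 2
f 21 2 22
f 22 2 3
f 22 3 4
f 24 26 23
f 27 24 23
f 23 26 25
f 25 27 23
f 24 30 26
f 28 24 27
f 28 30 24
f 26 30 25
f 29 27 25
f 25 30 29
f 29 28 27
f 30 28 29
f 32 31 35
f 32 35 33
f 33 35 36
f 33 36 34
f 35 31 37
f 35 37 36
f 36 37 38
f 36 38 34
f 37 31 39
f 37 39 38
f 38 39 40
f 38 40 34
f 39 31 41
f 39 41 40
f 40 41 42
f 40 42 34
f 41 31 43
f 41 43 42
f 42 43 44
f 42 44 34
f 43 31 45
f 43 45 44
f 44 45 46
f 44 46 34
f 45 31 47
f 45 47 46
f 46 47 48
f 46 48 34
f 47 31 49
f 47 49 48
f 48 49 50
f 48 50 34
f 49 31 51
f 49 51 50
f 50 51 52
f 50 52 34
f 51 31 53
f 51 53 52
f 52 53 54
f 52 54 34
f 53 31 55
f 53 55 54
f 54 55 56
f 54 56 34
f 55 31 57
f 55 57 56
f 56 57 58
f 56 58 34
f 57 31 59
f 57 59 58
f 58 59 60
f 58 60 34
f 59 31 32
f 59 32 60
f 60 32 33
f 60 33 34
f 62 64 61
f 65 62 61
f 61 64 63
f 63 65 61
f 62 68 64
f 66 62 65
f 66 68 62
f 64 68 63
f 67 65 63
f 63 68 67
f 67 66 65
f 68 66 67
f 69 80 74
f 69 74 70
f 69 70 76
f 69 76 79
f 69 79 80
f 70 74 78
f 74 80 73
f 80 79 71
f 79 76 75
f 76 70 77
f 72 78 73
f 72 73 71
f 72 71 75
f 72 75 77
f 72 77 78
f 73 78 74
f 71 73 80
f 75 71 79
f 77 75 76
f 78 77 70



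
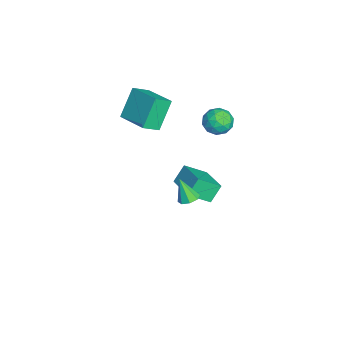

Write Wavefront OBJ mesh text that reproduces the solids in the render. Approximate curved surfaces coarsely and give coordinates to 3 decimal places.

v -3.855 -1.075 -4.951
v -3.527 -2.351 -4.025
v -4.373 -0.497 -3.971
v -4.046 -1.773 -3.046
v -2.054 -0.267 -4.474
v -1.727 -1.543 -3.549
v -2.573 0.311 -3.495
v -2.245 -0.965 -2.569
v 1.875 -1.441 -0.336
v 2.223 -0.987 -0.073
v 1.525 -1.959 1.016
v 1.765 -0.853 -0.139
v 1.371 -1.063 -0.321
v 1.272 -1.494 -0.512
v 1.526 -1.895 -0.6
v 1.984 -2.029 -0.533
v 2.378 -1.819 -0.351
v 2.477 -1.387 -0.16
v -2.572 0.388 3.167
v -2.006 0.857 2.623
v -1.634 -0.757 3.157
v -1.068 -0.288 2.613
v -1.187 -0.028 3.482
v -1.767 0.68 3.488
v -1.873 -0.58 2.292
v -2.453 0.128 2.298
v -1.574 0.259 2.082
v -1.15 0.6 2.817
v -2.49 -0.5 2.963
v -2.066 -0.159 3.698
v -2.371 0.723 2.896
v -1.269 -0.623 2.884
v -1.339 -0.47 3.395
v -1.006 -0.195 3.075
v -2.231 0.619 3.404
v -1.898 0.894 3.084
v -1.417 0.374 3.589
v -1.742 -0.794 2.696
v -1.409 -0.519 2.376
v -2.634 0.295 2.705
v -2.301 0.57 2.385
v -2.223 -0.274 2.191
v -1.784 0.647 2.258
v -1.233 -0.026 2.252
v -1.706 -0.198 2.064
v -2.047 0.218 2.067
v -1.535 0.847 2.69
v -0.984 0.174 2.685
v -1.054 0.327 3.195
v -1.395 0.743 3.199
v -1.281 0.496 2.373
v -2.656 -0.074 3.095
v -2.105 -0.747 3.09
v -2.245 -0.643 2.581
v -2.586 -0.227 2.585
v -2.407 0.126 3.528
v -1.856 -0.547 3.522
v -1.593 -0.118 3.713
v -1.934 0.298 3.716
v -2.359 -0.396 3.407
v -3.684 -4.372 1.398
v -4.652 -3.722 3.048
v -2.169 -3.093 1.782
v -3.136 -2.443 3.432
v -3.124 -5.237 2.068
v -4.091 -4.587 3.718
v -1.608 -3.958 2.452
v -2.576 -3.308 4.102
f 2 4 1
f 5 2 1
f 1 4 3
f 3 5 1
f 2 8 4
f 6 2 5
f 6 8 2
f 4 8 3
f 7 5 3
f 3 8 7
f 7 6 5
f 8 6 7
f 10 9 12
f 10 12 11
f 12 9 13
f 12 13 11
f 13 9 14
f 13 14 11
f 14 9 15
f 14 15 11
f 15 9 16
f 15 16 11
f 16 9 17
f 16 17 11
f 17 9 18
f 17 18 11
f 18 9 10
f 18 10 11
f 19 56 35
f 56 30 59
f 35 59 24
f 56 59 35
f 19 35 31
f 35 24 36
f 31 36 20
f 35 36 31
f 19 31 40
f 31 20 41
f 40 41 26
f 31 41 40
f 19 40 52
f 40 26 55
f 52 55 29
f 40 55 52
f 19 52 56
f 52 29 60
f 56 60 30
f 52 60 56
f 20 36 47
f 36 24 50
f 47 50 28
f 36 50 47
f 24 59 37
f 59 30 58
f 37 58 23
f 59 58 37
f 30 60 57
f 60 29 53
f 57 53 21
f 60 53 57
f 29 55 54
f 55 26 42
f 54 42 25
f 55 42 54
f 26 41 46
f 41 20 43
f 46 43 27
f 41 43 46
f 22 48 34
f 48 28 49
f 34 49 23
f 48 49 34
f 22 34 32
f 34 23 33
f 32 33 21
f 34 33 32
f 22 32 39
f 32 21 38
f 39 38 25
f 32 38 39
f 22 39 44
f 39 25 45
f 44 45 27
f 39 45 44
f 22 44 48
f 44 27 51
f 48 51 28
f 44 51 48
f 23 49 37
f 49 28 50
f 37 50 24
f 49 50 37
f 21 33 57
f 33 23 58
f 57 58 30
f 33 58 57
f 25 38 54
f 38 21 53
f 54 53 29
f 38 53 54
f 27 45 46
f 45 25 42
f 46 42 26
f 45 42 46
f 28 51 47
f 51 27 43
f 47 43 20
f 51 43 47
f 62 64 61
f 65 62 61
f 61 64 63
f 63 65 61
f 62 68 64
f 66 62 65
f 66 68 62
f 64 68 63
f 67 65 63
f 63 68 67
f 67 66 65
f 68 66 67



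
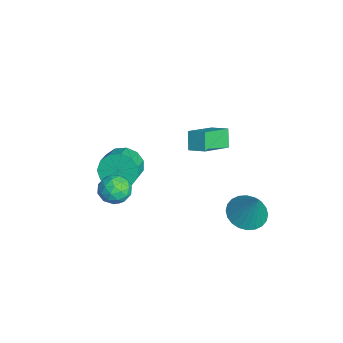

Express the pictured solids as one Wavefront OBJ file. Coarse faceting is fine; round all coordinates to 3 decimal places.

v -0.711 -2.07 0.364
v -0.088 -1.722 0.004
v 0.008 -3.118 0.596
v 0.631 -2.77 0.236
v 0.368 -2.491 0.937
v -0.077 -1.843 0.793
v -0.003 -2.997 -0.193
v -0.448 -2.349 -0.337
v 0.349 -2.295 -0.341
v 0.579 -1.982 0.358
v -0.659 -2.858 0.242
v -0.429 -2.545 0.941
v -0.463 -1.804 0.163
v 0.383 -3.036 0.437
v 0.228 -2.872 0.849
v 0.594 -2.668 0.637
v -0.456 -1.875 0.627
v -0.09 -1.671 0.416
v 0.178 -2.123 0.965
v 0.01 -3.169 0.184
v 0.376 -2.965 -0.027
v -0.674 -2.172 -0.037
v -0.308 -1.968 -0.249
v -0.258 -2.717 -0.365
v 0.161 -1.936 -0.251
v 0.584 -2.552 -0.114
v 0.211 -2.686 -0.367
v -0.051 -2.305 -0.451
v 0.295 -1.752 0.16
v 0.718 -2.369 0.297
v 0.563 -2.205 0.709
v 0.302 -1.824 0.624
v 0.553 -2.089 -0.042
v -0.798 -2.471 0.303
v -0.375 -3.088 0.44
v -0.382 -3.016 -0.024
v -0.643 -2.635 -0.109
v -0.664 -2.288 0.714
v -0.241 -2.904 0.851
v -0.029 -2.535 1.051
v -0.291 -2.154 0.967
v -0.633 -2.751 0.642
v -0.805 1.922 3.285
v 0.086 0.745 4.022
v -0.261 2.543 3.618
v 0.63 1.366 4.355
v -0.25 1.854 2.505
v 0.641 0.677 3.242
v 0.294 2.475 2.838
v 1.185 1.298 3.575
v 2.248 2.937 0.078
v 3.057 3.146 -0.33
v 2.972 3.263 1.682
v 2.895 3.471 -0.323
v 2.635 3.715 -0.255
v 2.316 3.84 -0.136
v 1.986 3.827 0.015
v 1.696 3.679 0.176
v 1.491 3.419 0.322
v 1.4 3.084 0.431
v 1.439 2.728 0.486
v 1.6 2.403 0.479
v 1.861 2.16 0.411
v 2.18 2.035 0.292
v 2.51 2.047 0.141
v 2.799 2.195 -0.02
v 3.005 2.456 -0.166
v 3.096 2.79 -0.275
v -3.648 -1.571 -1.515
v -3.38 -2.006 -2.328
v -2.384 -2.384 -1.798
v -2.652 -1.949 -0.985
v -3.178 -1.504 -2.35
v -2.182 -1.882 -1.819
v -3.126 -1.024 -2.106
v -2.13 -1.402 -1.576
v -3.239 -0.717 -1.675
v -2.243 -1.095 -1.145
v -3.482 -0.682 -1.193
v -2.486 -1.06 -0.663
v -3.778 -0.929 -0.814
v -2.782 -1.307 -0.283
v -4.033 -1.379 -0.657
v -3.037 -1.757 -0.126
v -4.165 -1.891 -0.772
v -3.169 -2.269 -0.242
v -4.133 -2.301 -1.124
v -3.137 -2.679 -0.593
v -3.948 -2.479 -1.6
v -2.952 -2.857 -1.069
v -3.667 -2.369 -2.049
v -2.671 -2.747 -1.518
f 1 38 17
f 38 12 41
f 17 41 6
f 38 41 17
f 1 17 13
f 17 6 18
f 13 18 2
f 17 18 13
f 1 13 22
f 13 2 23
f 22 23 8
f 13 23 22
f 1 22 34
f 22 8 37
f 34 37 11
f 22 37 34
f 1 34 38
f 34 11 42
f 38 42 12
f 34 42 38
f 2 18 29
f 18 6 32
f 29 32 10
f 18 32 29
f 6 41 19
f 41 12 40
f 19 40 5
f 41 40 19
f 12 42 39
f 42 11 35
f 39 35 3
f 42 35 39
f 11 37 36
f 37 8 24
f 36 24 7
f 37 24 36
f 8 23 28
f 23 2 25
f 28 25 9
f 23 25 28
f 4 30 16
f 30 10 31
f 16 31 5
f 30 31 16
f 4 16 14
f 16 5 15
f 14 15 3
f 16 15 14
f 4 14 21
f 14 3 20
f 21 20 7
f 14 20 21
f 4 21 26
f 21 7 27
f 26 27 9
f 21 27 26
f 4 26 30
f 26 9 33
f 30 33 10
f 26 33 30
f 5 31 19
f 31 10 32
f 19 32 6
f 31 32 19
f 3 15 39
f 15 5 40
f 39 40 12
f 15 40 39
f 7 20 36
f 20 3 35
f 36 35 11
f 20 35 36
f 9 27 28
f 27 7 24
f 28 24 8
f 27 24 28
f 10 33 29
f 33 9 25
f 29 25 2
f 33 25 29
f 44 46 43
f 47 44 43
f 43 46 45
f 45 47 43
f 44 50 46
f 48 44 47
f 48 50 44
f 46 50 45
f 49 47 45
f 45 50 49
f 49 48 47
f 50 48 49
f 52 51 54
f 52 54 53
f 54 51 55
f 54 55 53
f 55 51 56
f 55 56 53
f 56 51 57
f 56 57 53
f 57 51 58
f 57 58 53
f 58 51 59
f 58 59 53
f 59 51 60
f 59 60 53
f 60 51 61
f 60 61 53
f 61 51 62
f 61 62 53
f 62 51 63
f 62 63 53
f 63 51 64
f 63 64 53
f 64 51 65
f 64 65 53
f 65 51 66
f 65 66 53
f 66 51 67
f 66 67 53
f 67 51 68
f 67 68 53
f 68 51 52
f 68 52 53
f 70 69 73
f 70 73 71
f 71 73 74
f 71 74 72
f 73 69 75
f 73 75 74
f 74 75 76
f 74 76 72
f 75 69 77
f 75 77 76
f 76 77 78
f 76 78 72
f 77 69 79
f 77 79 78
f 78 79 80
f 78 80 72
f 79 69 81
f 79 81 80
f 80 81 82
f 80 82 72
f 81 69 83
f 81 83 82
f 82 83 84
f 82 84 72
f 83 69 85
f 83 85 84
f 84 85 86
f 84 86 72
f 85 69 87
f 85 87 86
f 86 87 88
f 86 88 72
f 87 69 89
f 87 89 88
f 88 89 90
f 88 90 72
f 89 69 91
f 89 91 90
f 90 91 92
f 90 92 72
f 91 69 70
f 91 70 92
f 92 70 71
f 92 71 72



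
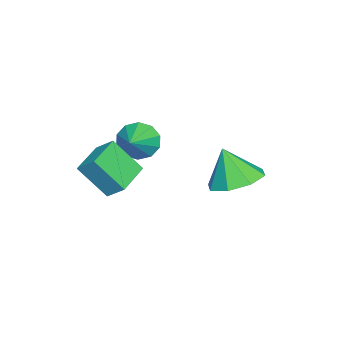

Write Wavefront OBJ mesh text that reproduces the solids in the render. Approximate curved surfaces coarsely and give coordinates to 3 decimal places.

v -2.363 -0.703 -1.457
v -2.045 -1.092 -2.067
v -1.257 -0.637 -0.923
v -2.025 -0.615 -2.166
v -2.134 -0.171 -1.995
v -2.331 0.07 -1.618
v -2.539 0.016 -1.18
v -2.681 -0.313 -0.848
v -2.7 -0.791 -0.748
v -2.591 -1.235 -0.92
v -2.395 -1.475 -1.296
v -2.187 -1.421 -1.734
v -0.404 -1.5 -0.803
v -0.235 -0.855 -0.26
v -0.457 -0.507 -1.966
v -0.288 0.138 -1.422
v 0.968 -1.678 -1.018
v 1.137 -1.033 -0.474
v 0.915 -0.685 -2.18
v 1.084 -0.04 -1.637
v -1.972 2.84 -2.505
v -1.259 3.515 -2.163
v -2.108 2.3 -1.155
v -1.998 3.806 -2.121
v -2.723 3.531 -2.304
v -3.007 2.851 -2.605
v -2.685 2.165 -2.847
v -1.946 1.874 -2.889
v -1.221 2.149 -2.706
v -0.937 2.829 -2.405
f 2 1 4
f 2 4 3
f 4 1 5
f 4 5 3
f 5 1 6
f 5 6 3
f 6 1 7
f 6 7 3
f 7 1 8
f 7 8 3
f 8 1 9
f 8 9 3
f 9 1 10
f 9 10 3
f 10 1 11
f 10 11 3
f 11 1 12
f 11 12 3
f 12 1 2
f 12 2 3
f 14 16 13
f 17 14 13
f 13 16 15
f 15 17 13
f 14 20 16
f 18 14 17
f 18 20 14
f 16 20 15
f 19 17 15
f 15 20 19
f 19 18 17
f 20 18 19
f 22 21 24
f 22 24 23
f 24 21 25
f 24 25 23
f 25 21 26
f 25 26 23
f 26 21 27
f 26 27 23
f 27 21 28
f 27 28 23
f 28 21 29
f 28 29 23
f 29 21 30
f 29 30 23
f 30 21 22
f 30 22 23



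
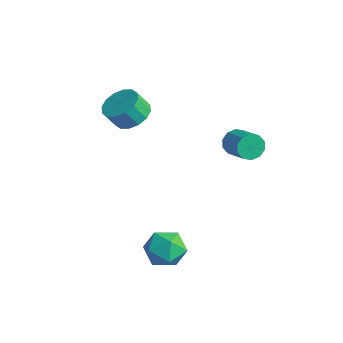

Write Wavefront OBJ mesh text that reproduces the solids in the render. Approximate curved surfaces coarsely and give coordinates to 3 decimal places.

v -2.645 -1.747 3.435
v -1.736 -1.987 3.416
v -1.866 -2.553 4.327
v -2.775 -2.313 4.345
v -1.752 -1.573 3.671
v -1.882 -2.138 4.582
v -2.007 -1.205 3.862
v -2.137 -1.771 4.773
v -2.433 -0.983 3.939
v -2.563 -1.549 4.85
v -2.916 -0.966 3.881
v -3.046 -1.531 4.792
v -3.326 -1.158 3.703
v -3.456 -1.723 4.614
v -3.554 -1.507 3.453
v -3.684 -2.073 4.364
v -3.538 -1.922 3.198
v -3.668 -2.487 4.109
v -3.283 -2.289 3.007
v -3.413 -2.855 3.918
v -2.857 -2.511 2.93
v -2.987 -3.077 3.841
v -2.374 -2.529 2.988
v -2.504 -3.094 3.899
v -1.964 -2.337 3.166
v -2.094 -2.902 4.077
v 2.5 -2.464 -1.678
v 3.382 -2.717 -1.208
v 1.918 -4.003 -1.412
v 2.8 -4.256 -0.942
v 2.152 -3.589 -0.498
v 2.512 -2.638 -0.662
v 2.788 -4.082 -1.958
v 3.148 -3.131 -2.122
v 3.56 -3.717 -1.381
v 3.167 -3.412 -0.479
v 2.133 -3.308 -2.141
v 1.74 -3.003 -1.239
v 0.924 1.308 2.658
v 1.151 1.611 2.069
v 2.382 1.554 2.512
v 2.156 1.252 3.102
v 1.062 1.924 2.354
v 2.294 1.867 2.798
v 0.921 2.002 2.756
v 2.153 1.945 3.199
v 0.781 1.815 3.12
v 2.013 1.758 3.564
v 0.696 1.435 3.308
v 1.927 1.378 3.751
v 0.698 1.006 3.248
v 1.929 0.949 3.691
v 0.786 0.693 2.962
v 2.018 0.636 3.406
v 0.927 0.615 2.561
v 2.159 0.558 3.004
v 1.067 0.802 2.196
v 2.299 0.745 2.64
v 1.153 1.182 2.009
v 2.384 1.125 2.452
f 2 1 5
f 2 5 3
f 3 5 6
f 3 6 4
f 5 1 7
f 5 7 6
f 6 7 8
f 6 8 4
f 7 1 9
f 7 9 8
f 8 9 10
f 8 10 4
f 9 1 11
f 9 11 10
f 10 11 12
f 10 12 4
f 11 1 13
f 11 13 12
f 12 13 14
f 12 14 4
f 13 1 15
f 13 15 14
f 14 15 16
f 14 16 4
f 15 1 17
f 15 17 16
f 16 17 18
f 16 18 4
f 17 1 19
f 17 19 18
f 18 19 20
f 18 20 4
f 19 1 21
f 19 21 20
f 20 21 22
f 20 22 4
f 21 1 23
f 21 23 22
f 22 23 24
f 22 24 4
f 23 1 25
f 23 25 24
f 24 25 26
f 24 26 4
f 25 1 2
f 25 2 26
f 26 2 3
f 26 3 4
f 27 38 32
f 27 32 28
f 27 28 34
f 27 34 37
f 27 37 38
f 28 32 36
f 32 38 31
f 38 37 29
f 37 34 33
f 34 28 35
f 30 36 31
f 30 31 29
f 30 29 33
f 30 33 35
f 30 35 36
f 31 36 32
f 29 31 38
f 33 29 37
f 35 33 34
f 36 35 28
f 40 39 43
f 40 43 41
f 41 43 44
f 41 44 42
f 43 39 45
f 43 45 44
f 44 45 46
f 44 46 42
f 45 39 47
f 45 47 46
f 46 47 48
f 46 48 42
f 47 39 49
f 47 49 48
f 48 49 50
f 48 50 42
f 49 39 51
f 49 51 50
f 50 51 52
f 50 52 42
f 51 39 53
f 51 53 52
f 52 53 54
f 52 54 42
f 53 39 55
f 53 55 54
f 54 55 56
f 54 56 42
f 55 39 57
f 55 57 56
f 56 57 58
f 56 58 42
f 57 39 59
f 57 59 58
f 58 59 60
f 58 60 42
f 59 39 40
f 59 40 60
f 60 40 41
f 60 41 42



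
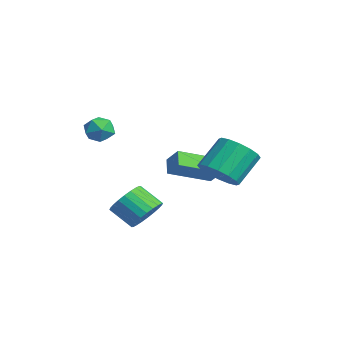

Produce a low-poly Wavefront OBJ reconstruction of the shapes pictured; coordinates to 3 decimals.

v -4.137 -3.159 0.536
v -3.552 -2.879 0.106
v -3.308 -3.601 1.374
v -2.723 -3.321 0.944
v -3.202 -2.833 1.314
v -3.714 -2.559 0.796
v -3.146 -3.921 0.684
v -3.658 -3.647 0.166
v -2.939 -3.35 0.197
v -2.974 -2.677 0.587
v -3.886 -3.803 0.893
v -3.921 -3.13 1.283
v 1.781 -2.723 -2.32
v 2.359 -3.384 -2.388
v 1.636 -4.097 -1.609
v 1.059 -3.437 -1.54
v 2.484 -3.214 -2.117
v 1.761 -3.927 -1.338
v 2.501 -2.969 -1.877
v 1.778 -3.682 -1.098
v 2.409 -2.687 -1.704
v 1.686 -3.4 -0.925
v 2.222 -2.41 -1.625
v 1.499 -3.124 -0.846
v 1.967 -2.182 -1.651
v 1.244 -2.895 -0.872
v 1.684 -2.035 -1.78
v 0.961 -2.749 -1.001
v 1.416 -1.994 -1.99
v 0.693 -2.707 -1.211
v 1.204 -2.063 -2.251
v 0.481 -2.776 -1.472
v 1.079 -2.233 -2.522
v 0.356 -2.946 -1.743
v 1.062 -2.478 -2.762
v 0.339 -3.191 -1.983
v 1.154 -2.76 -2.935
v 0.431 -3.473 -2.156
v 1.341 -3.036 -3.014
v 0.618 -3.75 -2.235
v 1.596 -3.265 -2.988
v 0.873 -3.978 -2.209
v 1.879 -3.411 -2.859
v 1.156 -4.125 -2.08
v 2.147 -3.453 -2.649
v 1.424 -4.166 -1.87
v -4.066 -0.043 -1.634
v -3.346 0.238 -0.895
v -4.112 1.971 -2.356
v -3.391 2.252 -1.616
v -3.409 -0.232 -2.204
v -2.688 0.049 -1.464
v -3.454 1.782 -2.925
v -2.734 2.063 -2.186
v -0.09 0.94 -1.207
v 0.882 1.058 -0.921
v 0.382 2.178 0.313
v -0.59 2.06 0.027
v 0.801 1.428 -1.29
v 0.302 2.548 -0.055
v 0.482 1.667 -1.636
v -0.017 2.787 -0.401
v 0.01 1.712 -1.867
v -0.49 2.832 -0.632
v -0.49 1.549 -1.921
v -0.989 2.669 -0.687
v -0.882 1.224 -1.785
v -1.381 2.343 -0.55
v -1.062 0.822 -1.493
v -1.562 1.942 -0.259
v -0.982 0.452 -1.125
v -1.481 1.572 0.11
v -0.663 0.213 -0.779
v -1.162 1.333 0.456
v -0.19 0.168 -0.548
v -0.69 1.288 0.687
v 0.309 0.331 -0.493
v -0.19 1.451 0.741
v 0.701 0.657 -0.63
v 0.202 1.776 0.605
f 1 12 6
f 1 6 2
f 1 2 8
f 1 8 11
f 1 11 12
f 2 6 10
f 6 12 5
f 12 11 3
f 11 8 7
f 8 2 9
f 4 10 5
f 4 5 3
f 4 3 7
f 4 7 9
f 4 9 10
f 5 10 6
f 3 5 12
f 7 3 11
f 9 7 8
f 10 9 2
f 14 13 17
f 14 17 15
f 15 17 18
f 15 18 16
f 17 13 19
f 17 19 18
f 18 19 20
f 18 20 16
f 19 13 21
f 19 21 20
f 20 21 22
f 20 22 16
f 21 13 23
f 21 23 22
f 22 23 24
f 22 24 16
f 23 13 25
f 23 25 24
f 24 25 26
f 24 26 16
f 25 13 27
f 25 27 26
f 26 27 28
f 26 28 16
f 27 13 29
f 27 29 28
f 28 29 30
f 28 30 16
f 29 13 31
f 29 31 30
f 30 31 32
f 30 32 16
f 31 13 33
f 31 33 32
f 32 33 34
f 32 34 16
f 33 13 35
f 33 35 34
f 34 35 36
f 34 36 16
f 35 13 37
f 35 37 36
f 36 37 38
f 36 38 16
f 37 13 39
f 37 39 38
f 38 39 40
f 38 40 16
f 39 13 41
f 39 41 40
f 40 41 42
f 40 42 16
f 41 13 43
f 41 43 42
f 42 43 44
f 42 44 16
f 43 13 45
f 43 45 44
f 44 45 46
f 44 46 16
f 45 13 14
f 45 14 46
f 46 14 15
f 46 15 16
f 48 50 47
f 51 48 47
f 47 50 49
f 49 51 47
f 48 54 50
f 52 48 51
f 52 54 48
f 50 54 49
f 53 51 49
f 49 54 53
f 53 52 51
f 54 52 53
f 56 55 59
f 56 59 57
f 57 59 60
f 57 60 58
f 59 55 61
f 59 61 60
f 60 61 62
f 60 62 58
f 61 55 63
f 61 63 62
f 62 63 64
f 62 64 58
f 63 55 65
f 63 65 64
f 64 65 66
f 64 66 58
f 65 55 67
f 65 67 66
f 66 67 68
f 66 68 58
f 67 55 69
f 67 69 68
f 68 69 70
f 68 70 58
f 69 55 71
f 69 71 70
f 70 71 72
f 70 72 58
f 71 55 73
f 71 73 72
f 72 73 74
f 72 74 58
f 73 55 75
f 73 75 74
f 74 75 76
f 74 76 58
f 75 55 77
f 75 77 76
f 76 77 78
f 76 78 58
f 77 55 79
f 77 79 78
f 78 79 80
f 78 80 58
f 79 55 56
f 79 56 80
f 80 56 57
f 80 57 58



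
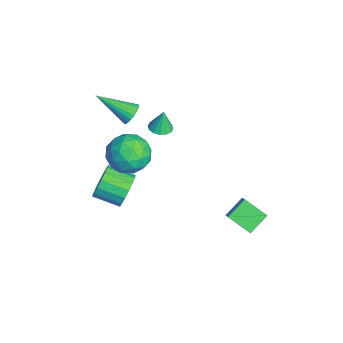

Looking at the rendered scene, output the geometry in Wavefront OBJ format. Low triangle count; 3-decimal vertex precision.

v 3.777 2.422 -4.709
v 3.078 1.431 -3.915
v 3.193 3.371 -4.039
v 2.494 2.379 -3.245
v 4.386 2.421 -4.175
v 3.687 1.429 -3.381
v 3.802 3.369 -3.505
v 3.103 2.378 -2.711
v 0.429 -3.257 0.571
v 0.961 -2.615 -0.305
v 2.179 -3.625 1.365
v 2.711 -2.983 0.489
v 2.033 -2.425 1.321
v 0.951 -2.198 0.83
v 2.189 -4.042 0.23
v 1.107 -3.815 -0.261
v 2.048 -3.1 -0.516
v 1.952 -2.101 0.159
v 1.188 -4.139 0.901
v 1.092 -3.14 1.576
v 0.541 -2.904 0.063
v 2.599 -3.336 0.997
v 2.2 -3.008 1.485
v 2.513 -2.631 0.971
v 0.536 -2.659 0.731
v 0.848 -2.282 0.216
v 1.479 -2.17 1.171
v 2.292 -3.958 0.844
v 2.604 -3.581 0.329
v 0.627 -3.609 0.089
v 0.94 -3.232 -0.425
v 1.661 -4.07 -0.111
v 1.493 -2.812 -0.575
v 2.522 -3.028 -0.109
v 2.215 -3.65 -0.261
v 1.579 -3.517 -0.549
v 1.437 -2.224 -0.179
v 2.465 -2.44 0.288
v 2.067 -2.113 0.776
v 1.431 -1.979 0.488
v 2.076 -2.509 -0.303
v 0.675 -3.8 0.772
v 1.703 -4.016 1.239
v 1.709 -4.261 0.572
v 1.073 -4.127 0.284
v 0.618 -3.212 1.169
v 1.647 -3.428 1.635
v 1.561 -2.723 1.609
v 0.925 -2.59 1.321
v 1.064 -3.731 1.363
v 0.372 -1.343 1.141
v 0.8 -0.884 1.092
v 0.328 -1.177 2.319
v 0.512 -0.735 1.06
v 0.187 -0.748 1.05
v -0.089 -0.921 1.064
v -0.242 -1.207 1.099
v -0.23 -1.53 1.145
v -0.057 -1.803 1.19
v 0.232 -1.952 1.222
v 0.557 -1.939 1.233
v 0.833 -1.766 1.218
v 0.986 -1.479 1.183
v 0.974 -1.157 1.137
v -0.86 -2.578 1.192
v -0.524 -2.369 1.72
v -1.58 -4.242 2.308
v -0.766 -2.242 1.752
v -1.024 -2.174 1.688
v -1.253 -2.176 1.537
v -1.415 -2.247 1.327
v -1.48 -2.375 1.094
v -1.439 -2.538 0.877
v -1.297 -2.708 0.715
v -1.08 -2.856 0.635
v -0.825 -2.955 0.652
v -0.575 -2.989 0.761
v -0.375 -2.952 0.946
v -0.259 -2.85 1.172
v -0.247 -2.701 1.403
v -0.341 -2.531 1.596
v 0.745 -3.089 -3.509
v 1.1 -3.55 -4.31
v 0.511 -4.833 -3.832
v 0.155 -4.371 -3.031
v 1.448 -3.592 -3.991
v 0.859 -4.874 -3.513
v 1.635 -3.518 -3.562
v 1.046 -4.8 -3.084
v 1.618 -3.346 -3.121
v 1.029 -4.628 -2.643
v 1.401 -3.115 -2.769
v 0.812 -4.397 -2.291
v 1.034 -2.878 -2.586
v 0.445 -4.16 -2.108
v 0.6 -2.689 -2.615
v 0.011 -3.972 -2.137
v 0.199 -2.592 -2.848
v -0.39 -3.875 -2.37
v -0.076 -2.609 -3.233
v -0.665 -3.891 -2.755
v -0.164 -2.736 -3.681
v -0.753 -4.018 -3.203
v -0.044 -2.943 -4.09
v -0.633 -4.226 -3.612
v 0.257 -3.184 -4.365
v -0.332 -4.467 -3.888
v 0.67 -3.403 -4.445
v 0.081 -4.686 -3.967
f 2 4 1
f 5 2 1
f 1 4 3
f 3 5 1
f 2 8 4
f 6 2 5
f 6 8 2
f 4 8 3
f 7 5 3
f 3 8 7
f 7 6 5
f 8 6 7
f 9 46 25
f 46 20 49
f 25 49 14
f 46 49 25
f 9 25 21
f 25 14 26
f 21 26 10
f 25 26 21
f 9 21 30
f 21 10 31
f 30 31 16
f 21 31 30
f 9 30 42
f 30 16 45
f 42 45 19
f 30 45 42
f 9 42 46
f 42 19 50
f 46 50 20
f 42 50 46
f 10 26 37
f 26 14 40
f 37 40 18
f 26 40 37
f 14 49 27
f 49 20 48
f 27 48 13
f 49 48 27
f 20 50 47
f 50 19 43
f 47 43 11
f 50 43 47
f 19 45 44
f 45 16 32
f 44 32 15
f 45 32 44
f 16 31 36
f 31 10 33
f 36 33 17
f 31 33 36
f 12 38 24
f 38 18 39
f 24 39 13
f 38 39 24
f 12 24 22
f 24 13 23
f 22 23 11
f 24 23 22
f 12 22 29
f 22 11 28
f 29 28 15
f 22 28 29
f 12 29 34
f 29 15 35
f 34 35 17
f 29 35 34
f 12 34 38
f 34 17 41
f 38 41 18
f 34 41 38
f 13 39 27
f 39 18 40
f 27 40 14
f 39 40 27
f 11 23 47
f 23 13 48
f 47 48 20
f 23 48 47
f 15 28 44
f 28 11 43
f 44 43 19
f 28 43 44
f 17 35 36
f 35 15 32
f 36 32 16
f 35 32 36
f 18 41 37
f 41 17 33
f 37 33 10
f 41 33 37
f 52 51 54
f 52 54 53
f 54 51 55
f 54 55 53
f 55 51 56
f 55 56 53
f 56 51 57
f 56 57 53
f 57 51 58
f 57 58 53
f 58 51 59
f 58 59 53
f 59 51 60
f 59 60 53
f 60 51 61
f 60 61 53
f 61 51 62
f 61 62 53
f 62 51 63
f 62 63 53
f 63 51 64
f 63 64 53
f 64 51 52
f 64 52 53
f 66 65 68
f 66 68 67
f 68 65 69
f 68 69 67
f 69 65 70
f 69 70 67
f 70 65 71
f 70 71 67
f 71 65 72
f 71 72 67
f 72 65 73
f 72 73 67
f 73 65 74
f 73 74 67
f 74 65 75
f 74 75 67
f 75 65 76
f 75 76 67
f 76 65 77
f 76 77 67
f 77 65 78
f 77 78 67
f 78 65 79
f 78 79 67
f 79 65 80
f 79 80 67
f 80 65 81
f 80 81 67
f 81 65 66
f 81 66 67
f 83 82 86
f 83 86 84
f 84 86 87
f 84 87 85
f 86 82 88
f 86 88 87
f 87 88 89
f 87 89 85
f 88 82 90
f 88 90 89
f 89 90 91
f 89 91 85
f 90 82 92
f 90 92 91
f 91 92 93
f 91 93 85
f 92 82 94
f 92 94 93
f 93 94 95
f 93 95 85
f 94 82 96
f 94 96 95
f 95 96 97
f 95 97 85
f 96 82 98
f 96 98 97
f 97 98 99
f 97 99 85
f 98 82 100
f 98 100 99
f 99 100 101
f 99 101 85
f 100 82 102
f 100 102 101
f 101 102 103
f 101 103 85
f 102 82 104
f 102 104 103
f 103 104 105
f 103 105 85
f 104 82 106
f 104 106 105
f 105 106 107
f 105 107 85
f 106 82 108
f 106 108 107
f 107 108 109
f 107 109 85
f 108 82 83
f 108 83 109
f 109 83 84
f 109 84 85



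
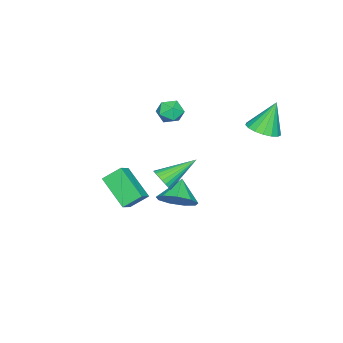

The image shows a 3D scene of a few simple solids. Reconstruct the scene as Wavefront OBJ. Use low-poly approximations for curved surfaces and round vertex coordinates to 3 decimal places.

v -1.085 -1.188 3.35
v -0.405 -1.093 3.759
v -1.455 -2.107 4.181
v -0.775 -2.012 4.59
v -1.329 -1.436 4.595
v -1.1 -0.868 4.082
v -0.76 -2.332 3.858
v -0.531 -1.764 3.345
v -0.204 -1.799 4.073
v -0.556 -1.245 4.529
v -1.304 -1.955 3.411
v -1.656 -1.401 3.867
v -2.556 2.793 3.099
v -1.816 2.333 3.479
v -3.204 3.187 4.841
v -1.668 2.761 3.437
v -1.724 3.197 3.318
v -1.97 3.539 3.148
v -2.35 3.711 2.968
v -2.778 3.673 2.817
v -3.154 3.432 2.731
v -3.394 3.046 2.73
v -3.441 2.601 2.813
v -3.286 2.201 2.961
v -2.963 1.936 3.141
v -2.547 1.867 3.312
v -2.133 2.011 3.434
v 2.008 0.417 -0.254
v 2.628 0.766 0.546
v 0.992 0.143 0.654
v 2.235 1.32 0.274
v 1.736 1.452 -0.245
v 1.364 1.1 -0.768
v 1.294 0.428 -1.05
v 1.558 -0.248 -0.96
v 2.032 -0.614 -0.539
v 2.495 -0.496 0.015
v 2.731 0.048 0.444
v 4.01 0.709 2.557
v 4.5 0.994 2.95
v 2.59 1.791 3.543
v 4.49 1.168 2.745
v 4.407 1.272 2.511
v 4.263 1.29 2.284
v 4.081 1.22 2.099
v 3.888 1.073 1.983
v 3.714 0.869 1.954
v 3.585 0.642 2.018
v 3.52 0.425 2.163
v 3.53 0.251 2.368
v 3.613 0.147 2.602
v 3.757 0.128 2.829
v 3.939 0.198 3.015
v 4.132 0.346 3.13
v 4.307 0.549 3.159
v 4.436 0.776 3.095
v -0.473 -3.81 -0.725
v 0.346 -3.759 -0.207
v 0.197 -2.21 -1.944
v 1.016 -2.159 -1.426
v 0.064 -4.621 -1.494
v 0.883 -4.57 -0.976
v 0.734 -3.021 -2.713
v 1.553 -2.97 -2.195
f 1 12 6
f 1 6 2
f 1 2 8
f 1 8 11
f 1 11 12
f 2 6 10
f 6 12 5
f 12 11 3
f 11 8 7
f 8 2 9
f 4 10 5
f 4 5 3
f 4 3 7
f 4 7 9
f 4 9 10
f 5 10 6
f 3 5 12
f 7 3 11
f 9 7 8
f 10 9 2
f 14 13 16
f 14 16 15
f 16 13 17
f 16 17 15
f 17 13 18
f 17 18 15
f 18 13 19
f 18 19 15
f 19 13 20
f 19 20 15
f 20 13 21
f 20 21 15
f 21 13 22
f 21 22 15
f 22 13 23
f 22 23 15
f 23 13 24
f 23 24 15
f 24 13 25
f 24 25 15
f 25 13 26
f 25 26 15
f 26 13 27
f 26 27 15
f 27 13 14
f 27 14 15
f 29 28 31
f 29 31 30
f 31 28 32
f 31 32 30
f 32 28 33
f 32 33 30
f 33 28 34
f 33 34 30
f 34 28 35
f 34 35 30
f 35 28 36
f 35 36 30
f 36 28 37
f 36 37 30
f 37 28 38
f 37 38 30
f 38 28 29
f 38 29 30
f 40 39 42
f 40 42 41
f 42 39 43
f 42 43 41
f 43 39 44
f 43 44 41
f 44 39 45
f 44 45 41
f 45 39 46
f 45 46 41
f 46 39 47
f 46 47 41
f 47 39 48
f 47 48 41
f 48 39 49
f 48 49 41
f 49 39 50
f 49 50 41
f 50 39 51
f 50 51 41
f 51 39 52
f 51 52 41
f 52 39 53
f 52 53 41
f 53 39 54
f 53 54 41
f 54 39 55
f 54 55 41
f 55 39 56
f 55 56 41
f 56 39 40
f 56 40 41
f 58 60 57
f 61 58 57
f 57 60 59
f 59 61 57
f 58 64 60
f 62 58 61
f 62 64 58
f 60 64 59
f 63 61 59
f 59 64 63
f 63 62 61
f 64 62 63



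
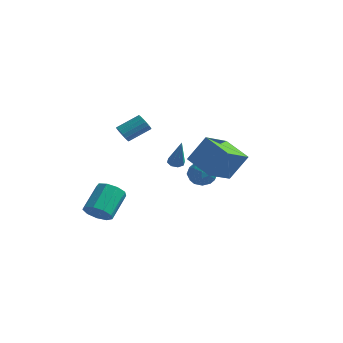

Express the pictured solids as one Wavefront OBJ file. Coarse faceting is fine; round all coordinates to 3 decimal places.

v -1.391 4.405 -0.684
v -0.672 3.899 -1.062
v -2.388 3.701 -1.638
v -1.669 3.195 -2.016
v -1.951 3.028 -1.117
v -1.335 3.462 -0.528
v -1.725 4.138 -2.172
v -1.109 4.572 -1.583
v -0.878 3.734 -1.982
v -1.018 3.048 -1.33
v -2.042 4.552 -1.37
v -2.182 3.866 -0.718
v -0.944 4.213 -0.789
v -2.116 3.387 -1.911
v -2.281 3.288 -1.382
v -1.859 2.991 -1.605
v -1.334 3.957 -0.475
v -0.912 3.66 -0.697
v -1.663 3.147 -0.73
v -2.148 3.94 -2.003
v -1.726 3.643 -2.225
v -1.201 4.609 -1.095
v -0.779 4.312 -1.318
v -1.397 4.453 -1.97
v -0.643 3.819 -1.552
v -1.228 3.406 -2.113
v -1.261 3.96 -2.205
v -0.9 4.215 -1.858
v -0.725 3.416 -1.169
v -1.311 3.002 -1.729
v -1.477 2.904 -1.201
v -1.115 3.159 -0.855
v -0.846 3.319 -1.709
v -1.749 4.598 -0.971
v -2.335 4.184 -1.531
v -1.945 4.441 -1.845
v -1.583 4.696 -1.499
v -1.832 4.194 -0.587
v -2.417 3.781 -1.148
v -2.16 3.385 -0.842
v -1.799 3.64 -0.495
v -2.214 4.281 -0.991
v 2.067 -0.662 1.026
v 0.236 -0.194 1.681
v 2.226 1.177 0.158
v 0.395 1.645 0.812
v 2.845 0.055 2.688
v 1.014 0.523 3.342
v 3.004 1.894 1.819
v 1.173 2.362 2.474
v -3.005 -4.299 -1.99
v -2.08 -4.238 -1.908
v -2.291 -2.68 -0.688
v -3.215 -2.741 -0.77
v -2.279 -3.883 -2.397
v -2.49 -2.324 -1.177
v -2.818 -3.722 -2.695
v -3.029 -2.164 -1.475
v -3.444 -3.831 -2.663
v -3.655 -2.273 -1.443
v -3.864 -4.16 -2.316
v -4.075 -2.602 -1.097
v -3.882 -4.553 -1.817
v -4.093 -2.995 -0.597
v -3.49 -4.828 -1.398
v -3.701 -3.27 -0.179
v -2.87 -4.855 -1.257
v -3.081 -3.297 -0.037
v -2.314 -4.622 -1.458
v -2.524 -3.064 -0.238
v -1.522 1.155 0.543
v -1.157 0.849 0.312
v -0.738 0.645 2.457
v -1.03 1.231 0.362
v -1.192 1.569 0.518
v -1.547 1.664 0.689
v -1.888 1.461 0.775
v -2.014 1.079 0.725
v -1.853 0.741 0.569
v -1.497 0.646 0.397
v -3.71 -1.051 2.957
v -3.32 -0.98 2.48
v -2.541 0.162 3.286
v -2.93 0.091 3.763
v -3.56 -0.775 2.422
v -2.781 0.366 3.228
v -3.841 -0.644 2.508
v -3.061 0.497 3.314
v -4.086 -0.622 2.714
v -3.306 0.519 3.52
v -4.23 -0.715 2.985
v -3.451 0.426 3.791
v -4.235 -0.898 3.248
v -3.456 0.244 4.054
v -4.099 -1.122 3.434
v -3.32 0.02 4.24
v -3.859 -1.326 3.492
v -3.08 -0.185 4.298
v -3.579 -1.457 3.406
v -2.799 -0.316 4.212
v -3.334 -1.479 3.2
v -2.554 -0.338 4.006
v -3.189 -1.386 2.929
v -2.41 -0.245 3.735
v -3.184 -1.204 2.666
v -2.405 -0.062 3.472
f 1 38 17
f 38 12 41
f 17 41 6
f 38 41 17
f 1 17 13
f 17 6 18
f 13 18 2
f 17 18 13
f 1 13 22
f 13 2 23
f 22 23 8
f 13 23 22
f 1 22 34
f 22 8 37
f 34 37 11
f 22 37 34
f 1 34 38
f 34 11 42
f 38 42 12
f 34 42 38
f 2 18 29
f 18 6 32
f 29 32 10
f 18 32 29
f 6 41 19
f 41 12 40
f 19 40 5
f 41 40 19
f 12 42 39
f 42 11 35
f 39 35 3
f 42 35 39
f 11 37 36
f 37 8 24
f 36 24 7
f 37 24 36
f 8 23 28
f 23 2 25
f 28 25 9
f 23 25 28
f 4 30 16
f 30 10 31
f 16 31 5
f 30 31 16
f 4 16 14
f 16 5 15
f 14 15 3
f 16 15 14
f 4 14 21
f 14 3 20
f 21 20 7
f 14 20 21
f 4 21 26
f 21 7 27
f 26 27 9
f 21 27 26
f 4 26 30
f 26 9 33
f 30 33 10
f 26 33 30
f 5 31 19
f 31 10 32
f 19 32 6
f 31 32 19
f 3 15 39
f 15 5 40
f 39 40 12
f 15 40 39
f 7 20 36
f 20 3 35
f 36 35 11
f 20 35 36
f 9 27 28
f 27 7 24
f 28 24 8
f 27 24 28
f 10 33 29
f 33 9 25
f 29 25 2
f 33 25 29
f 44 46 43
f 47 44 43
f 43 46 45
f 45 47 43
f 44 50 46
f 48 44 47
f 48 50 44
f 46 50 45
f 49 47 45
f 45 50 49
f 49 48 47
f 50 48 49
f 52 51 55
f 52 55 53
f 53 55 56
f 53 56 54
f 55 51 57
f 55 57 56
f 56 57 58
f 56 58 54
f 57 51 59
f 57 59 58
f 58 59 60
f 58 60 54
f 59 51 61
f 59 61 60
f 60 61 62
f 60 62 54
f 61 51 63
f 61 63 62
f 62 63 64
f 62 64 54
f 63 51 65
f 63 65 64
f 64 65 66
f 64 66 54
f 65 51 67
f 65 67 66
f 66 67 68
f 66 68 54
f 67 51 69
f 67 69 68
f 68 69 70
f 68 70 54
f 69 51 52
f 69 52 70
f 70 52 53
f 70 53 54
f 72 71 74
f 72 74 73
f 74 71 75
f 74 75 73
f 75 71 76
f 75 76 73
f 76 71 77
f 76 77 73
f 77 71 78
f 77 78 73
f 78 71 79
f 78 79 73
f 79 71 80
f 79 80 73
f 80 71 72
f 80 72 73
f 82 81 85
f 82 85 83
f 83 85 86
f 83 86 84
f 85 81 87
f 85 87 86
f 86 87 88
f 86 88 84
f 87 81 89
f 87 89 88
f 88 89 90
f 88 90 84
f 89 81 91
f 89 91 90
f 90 91 92
f 90 92 84
f 91 81 93
f 91 93 92
f 92 93 94
f 92 94 84
f 93 81 95
f 93 95 94
f 94 95 96
f 94 96 84
f 95 81 97
f 95 97 96
f 96 97 98
f 96 98 84
f 97 81 99
f 97 99 98
f 98 99 100
f 98 100 84
f 99 81 101
f 99 101 100
f 100 101 102
f 100 102 84
f 101 81 103
f 101 103 102
f 102 103 104
f 102 104 84
f 103 81 105
f 103 105 104
f 104 105 106
f 104 106 84
f 105 81 82
f 105 82 106
f 106 82 83
f 106 83 84

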